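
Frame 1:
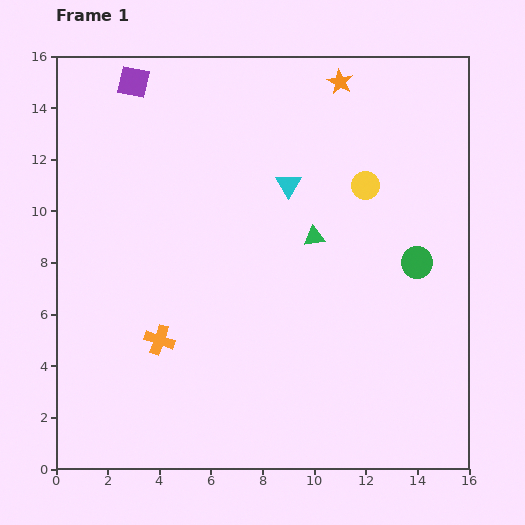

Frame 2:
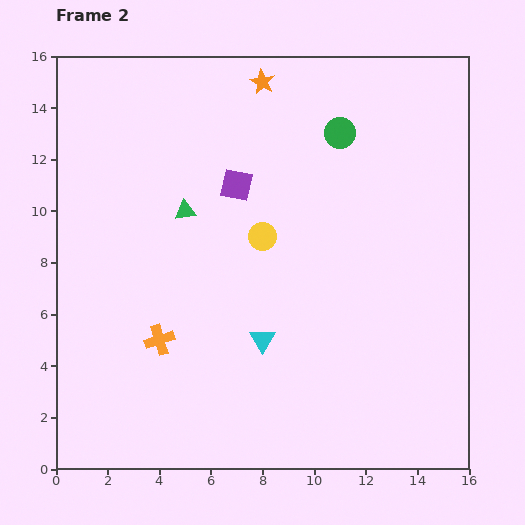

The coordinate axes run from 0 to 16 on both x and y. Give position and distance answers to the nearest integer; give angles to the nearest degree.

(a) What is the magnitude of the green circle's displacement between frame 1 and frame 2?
6

The green circle moved from (14, 8) to (11, 13), a distance of √(3² + 5²) ≈ 6.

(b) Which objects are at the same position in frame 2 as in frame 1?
the orange cross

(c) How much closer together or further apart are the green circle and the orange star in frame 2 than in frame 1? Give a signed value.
-4

Distance in frame 1: 8. Distance in frame 2: 4.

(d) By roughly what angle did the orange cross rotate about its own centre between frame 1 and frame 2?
36° counter-clockwise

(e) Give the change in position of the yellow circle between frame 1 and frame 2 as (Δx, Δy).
(-4, -2)

The yellow circle was at (12, 11) in frame 1 and (8, 9) in frame 2.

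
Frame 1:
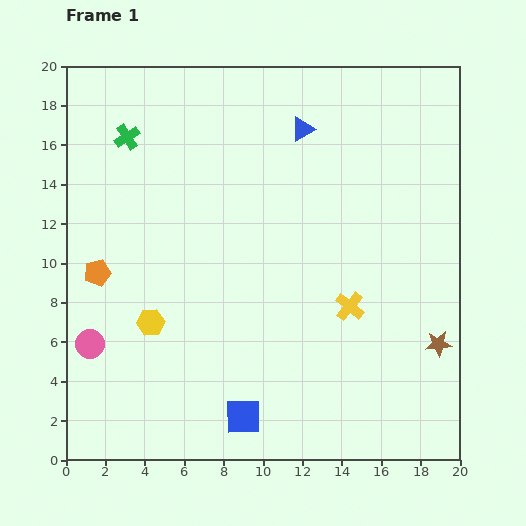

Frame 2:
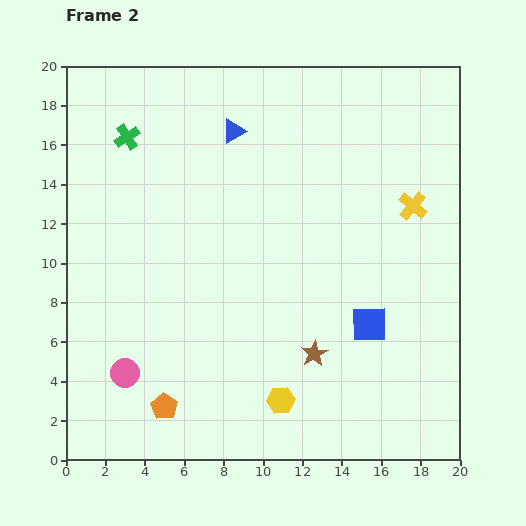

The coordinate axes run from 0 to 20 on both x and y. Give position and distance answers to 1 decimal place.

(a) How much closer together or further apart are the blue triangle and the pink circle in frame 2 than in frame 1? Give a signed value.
-1.8

Distance in frame 1: 15.3. Distance in frame 2: 13.5.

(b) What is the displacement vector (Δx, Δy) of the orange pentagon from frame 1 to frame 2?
(3.4, -6.8)

The orange pentagon was at (1.6, 9.5) in frame 1 and (5.0, 2.7) in frame 2.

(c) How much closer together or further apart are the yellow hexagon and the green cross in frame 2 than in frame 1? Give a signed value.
+6.0

Distance in frame 1: 9.5. Distance in frame 2: 15.5.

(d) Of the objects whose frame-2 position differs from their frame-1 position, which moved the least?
the pink circle

(moved 2.3)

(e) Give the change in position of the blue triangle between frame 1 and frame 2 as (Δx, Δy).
(-3.5, -0.1)

The blue triangle was at (12.0, 16.8) in frame 1 and (8.5, 16.7) in frame 2.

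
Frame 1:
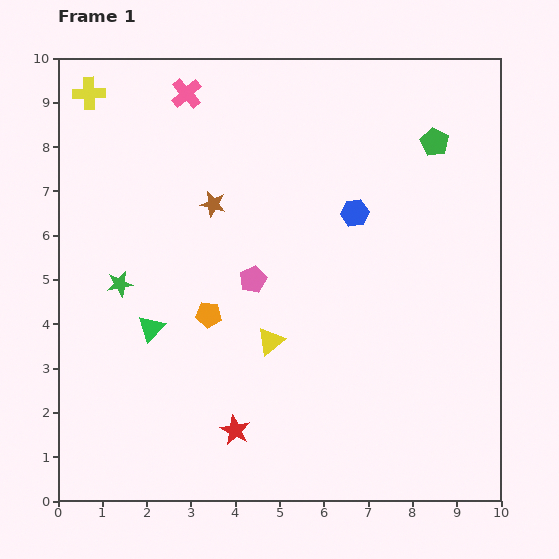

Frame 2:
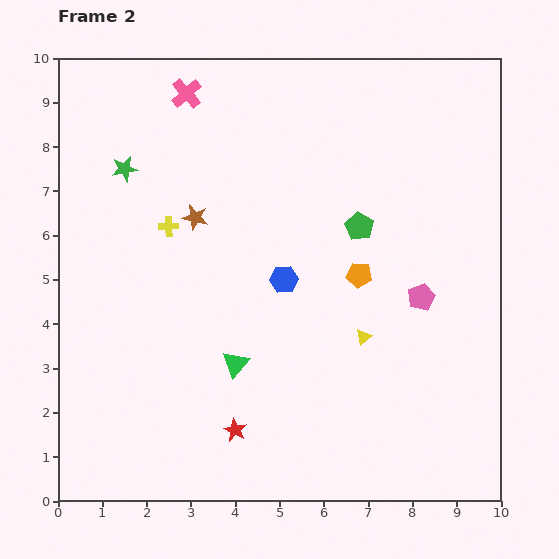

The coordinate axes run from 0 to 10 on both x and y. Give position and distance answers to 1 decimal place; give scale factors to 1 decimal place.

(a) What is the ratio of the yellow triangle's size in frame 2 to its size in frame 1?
0.6×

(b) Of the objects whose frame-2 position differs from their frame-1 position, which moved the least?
the brown star

(moved 0.5)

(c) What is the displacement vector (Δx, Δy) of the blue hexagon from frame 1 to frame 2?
(-1.6, -1.5)

The blue hexagon was at (6.7, 6.5) in frame 1 and (5.1, 5.0) in frame 2.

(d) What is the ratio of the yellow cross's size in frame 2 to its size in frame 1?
0.6×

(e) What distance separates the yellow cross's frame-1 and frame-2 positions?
3.5

The yellow cross moved from (0.7, 9.2) to (2.5, 6.2), a distance of √(1.8² + 3.0²) ≈ 3.5.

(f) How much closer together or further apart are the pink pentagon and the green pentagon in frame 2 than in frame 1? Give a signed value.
-3.0

Distance in frame 1: 5.1. Distance in frame 2: 2.1.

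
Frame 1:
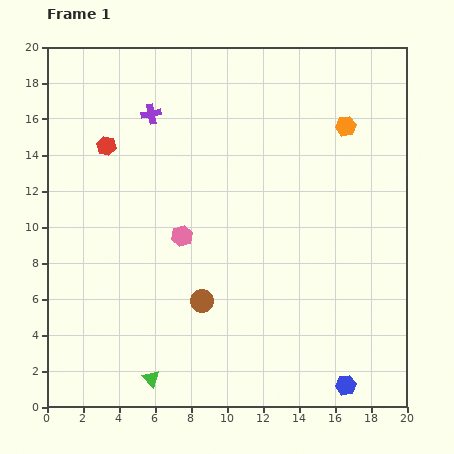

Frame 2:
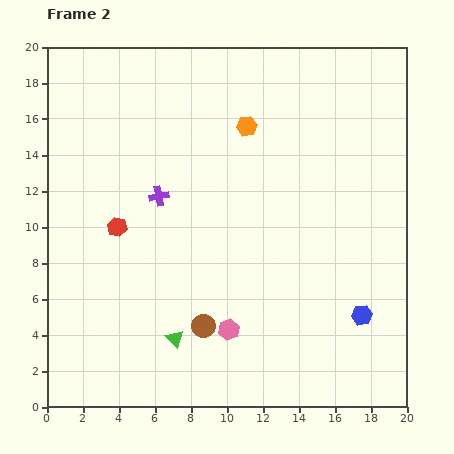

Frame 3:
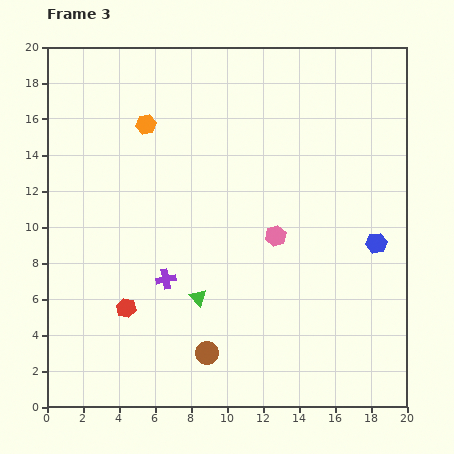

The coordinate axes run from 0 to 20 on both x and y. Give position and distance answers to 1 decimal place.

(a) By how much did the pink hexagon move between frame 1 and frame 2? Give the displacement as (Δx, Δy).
(2.6, -5.2)

The pink hexagon was at (7.5, 9.5) in frame 1 and (10.1, 4.3) in frame 2.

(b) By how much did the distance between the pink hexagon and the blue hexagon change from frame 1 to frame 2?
-4.9

Distance in frame 1: 12.3. Distance in frame 2: 7.4.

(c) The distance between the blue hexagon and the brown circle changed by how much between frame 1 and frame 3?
+1.9

Distance in frame 1: 9.3. Distance in frame 3: 11.2.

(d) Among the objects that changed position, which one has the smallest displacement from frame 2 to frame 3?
the brown circle

(moved 1.5)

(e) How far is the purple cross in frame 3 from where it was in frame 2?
4.6

The purple cross moved from (6.2, 11.7) to (6.6, 7.1), a distance of √(0.4² + 4.6²) ≈ 4.6.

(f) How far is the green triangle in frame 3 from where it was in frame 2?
2.6

The green triangle moved from (7.1, 3.8) to (8.4, 6.1), a distance of √(1.3² + 2.3²) ≈ 2.6.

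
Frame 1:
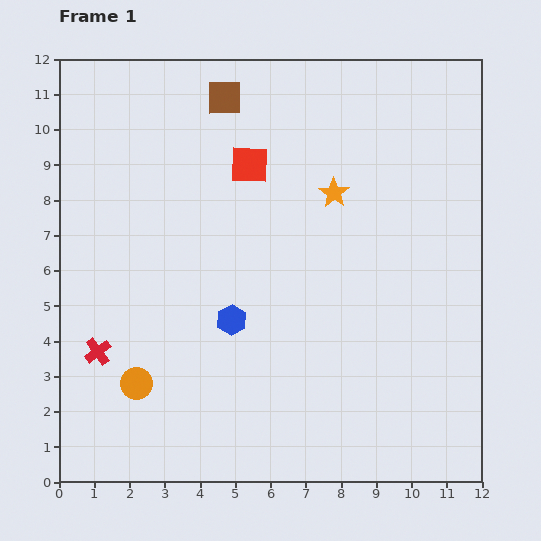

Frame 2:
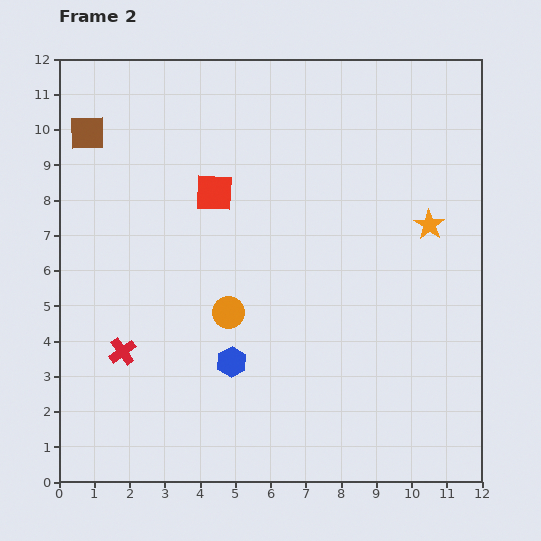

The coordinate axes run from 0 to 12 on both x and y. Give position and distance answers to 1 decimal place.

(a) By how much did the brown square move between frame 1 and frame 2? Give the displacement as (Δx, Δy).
(-3.9, -1.0)

The brown square was at (4.7, 10.9) in frame 1 and (0.8, 9.9) in frame 2.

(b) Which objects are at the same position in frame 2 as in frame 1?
none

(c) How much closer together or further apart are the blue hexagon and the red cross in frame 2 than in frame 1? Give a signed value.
-0.8

Distance in frame 1: 3.9. Distance in frame 2: 3.1.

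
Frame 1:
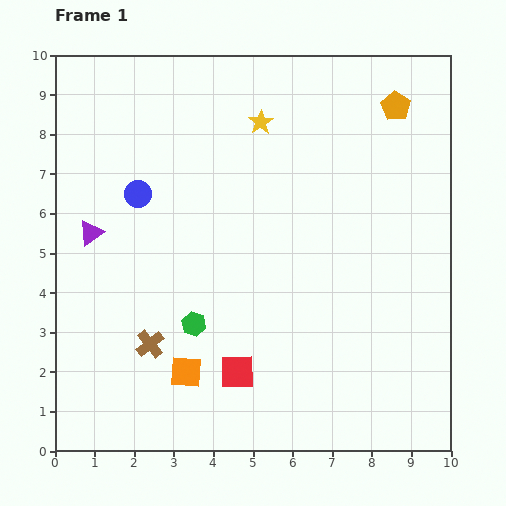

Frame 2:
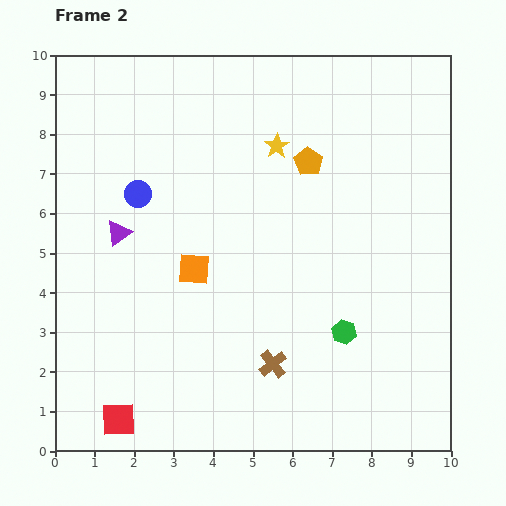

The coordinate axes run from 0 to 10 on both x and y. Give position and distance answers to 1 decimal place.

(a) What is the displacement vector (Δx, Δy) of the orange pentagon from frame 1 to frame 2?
(-2.2, -1.4)

The orange pentagon was at (8.6, 8.7) in frame 1 and (6.4, 7.3) in frame 2.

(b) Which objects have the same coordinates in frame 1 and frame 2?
the blue circle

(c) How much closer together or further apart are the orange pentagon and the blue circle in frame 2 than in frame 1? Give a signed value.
-2.5

Distance in frame 1: 6.9. Distance in frame 2: 4.4.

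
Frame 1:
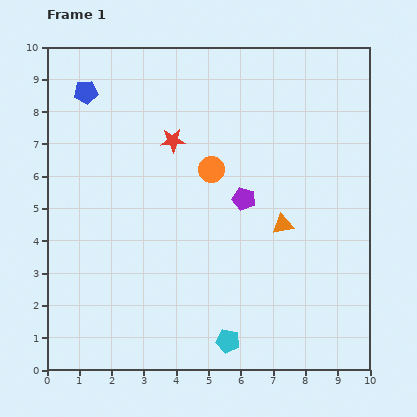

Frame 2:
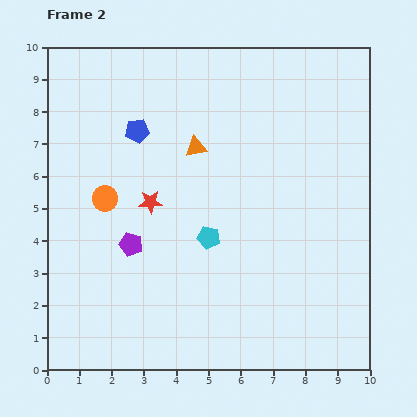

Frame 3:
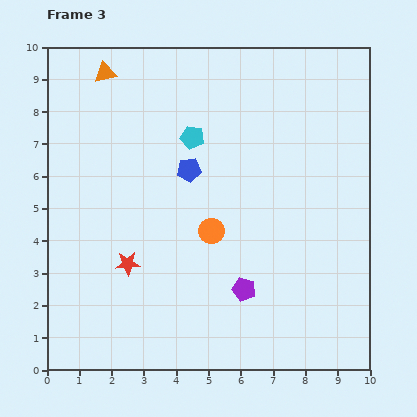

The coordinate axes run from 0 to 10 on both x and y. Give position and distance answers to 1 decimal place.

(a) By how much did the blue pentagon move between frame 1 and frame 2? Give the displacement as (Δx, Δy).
(1.6, -1.2)

The blue pentagon was at (1.2, 8.6) in frame 1 and (2.8, 7.4) in frame 2.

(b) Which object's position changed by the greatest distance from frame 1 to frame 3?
the orange triangle

(moved 7.2; next 6.4)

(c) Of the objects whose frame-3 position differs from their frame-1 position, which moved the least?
the orange circle

(moved 1.9)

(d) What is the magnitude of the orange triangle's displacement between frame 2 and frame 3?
3.6

The orange triangle moved from (4.6, 6.9) to (1.8, 9.2), a distance of √(2.8² + 2.3²) ≈ 3.6.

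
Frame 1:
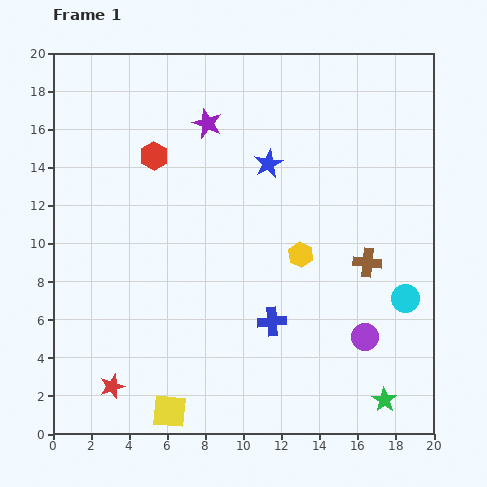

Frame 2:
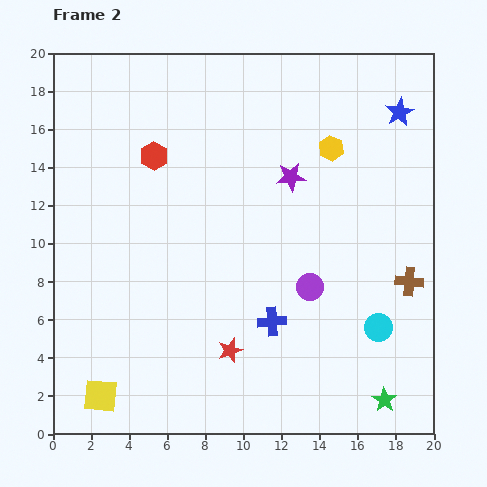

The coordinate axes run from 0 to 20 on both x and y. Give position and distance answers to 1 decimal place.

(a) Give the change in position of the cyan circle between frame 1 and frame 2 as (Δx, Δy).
(-1.4, -1.5)

The cyan circle was at (18.5, 7.1) in frame 1 and (17.1, 5.6) in frame 2.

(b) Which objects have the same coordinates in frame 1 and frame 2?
the blue cross, the red hexagon, the green star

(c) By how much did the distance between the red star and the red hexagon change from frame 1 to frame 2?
-1.3

Distance in frame 1: 12.3. Distance in frame 2: 11.0.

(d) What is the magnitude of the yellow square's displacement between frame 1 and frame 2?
3.7

The yellow square moved from (6.1, 1.2) to (2.5, 2.0), a distance of √(3.6² + 0.8²) ≈ 3.7.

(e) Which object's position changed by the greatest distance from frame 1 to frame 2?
the blue star

(moved 7.4; next 6.5)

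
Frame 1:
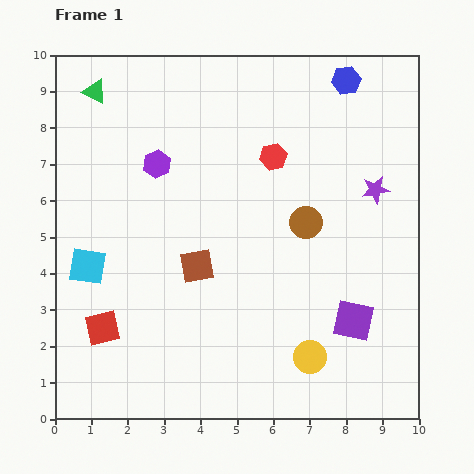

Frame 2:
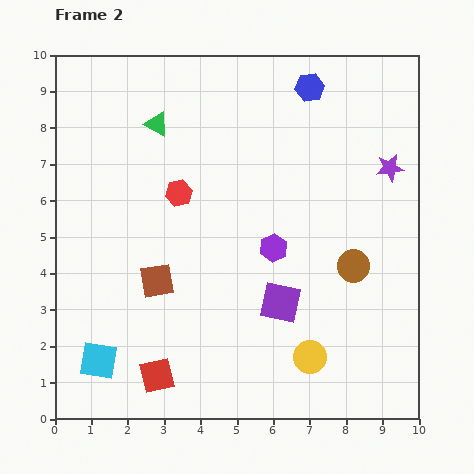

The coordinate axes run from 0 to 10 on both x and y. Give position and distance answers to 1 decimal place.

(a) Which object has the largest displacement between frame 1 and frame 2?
the purple hexagon

(moved 3.9; next 2.8)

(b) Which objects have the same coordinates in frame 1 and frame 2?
the yellow circle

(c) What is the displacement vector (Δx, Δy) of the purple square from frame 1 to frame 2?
(-2.0, 0.5)

The purple square was at (8.2, 2.7) in frame 1 and (6.2, 3.2) in frame 2.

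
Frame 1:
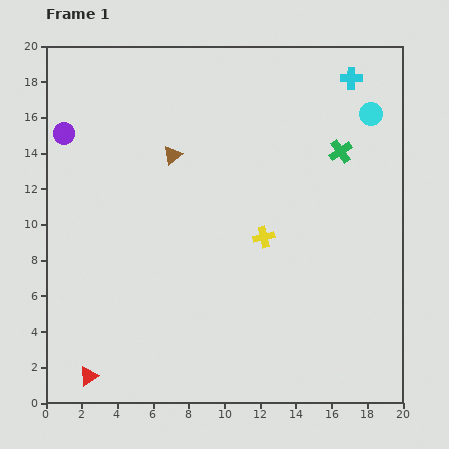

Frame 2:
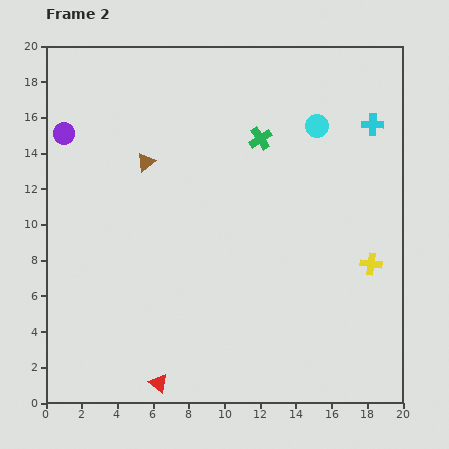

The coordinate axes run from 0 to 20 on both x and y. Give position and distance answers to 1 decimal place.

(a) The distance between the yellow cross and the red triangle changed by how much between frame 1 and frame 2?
+1.2

Distance in frame 1: 12.5. Distance in frame 2: 13.7.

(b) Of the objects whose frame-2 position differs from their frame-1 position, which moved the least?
the brown triangle

(moved 1.6)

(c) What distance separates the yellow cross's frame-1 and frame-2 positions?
6.2

The yellow cross moved from (12.2, 9.3) to (18.2, 7.8), a distance of √(6.0² + 1.5²) ≈ 6.2.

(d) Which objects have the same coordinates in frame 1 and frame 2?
the purple circle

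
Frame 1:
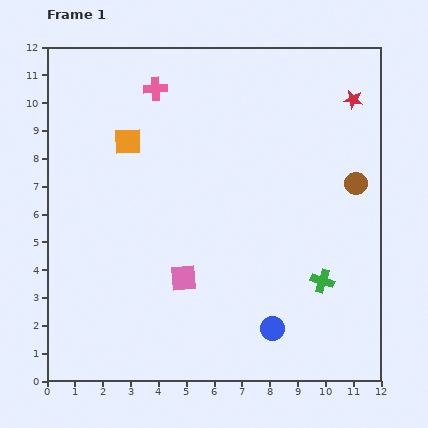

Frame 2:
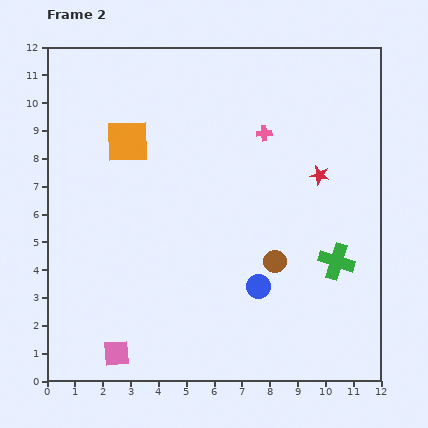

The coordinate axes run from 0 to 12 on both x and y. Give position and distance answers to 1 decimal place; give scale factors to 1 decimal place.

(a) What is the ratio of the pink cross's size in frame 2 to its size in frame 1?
0.7×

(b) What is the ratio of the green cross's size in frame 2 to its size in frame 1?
1.5×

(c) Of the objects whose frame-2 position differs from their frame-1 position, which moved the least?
the green cross

(moved 0.9)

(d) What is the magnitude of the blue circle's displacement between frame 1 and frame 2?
1.6

The blue circle moved from (8.1, 1.9) to (7.6, 3.4), a distance of √(0.5² + 1.5²) ≈ 1.6.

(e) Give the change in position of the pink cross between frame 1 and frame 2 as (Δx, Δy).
(3.9, -1.6)

The pink cross was at (3.9, 10.5) in frame 1 and (7.8, 8.9) in frame 2.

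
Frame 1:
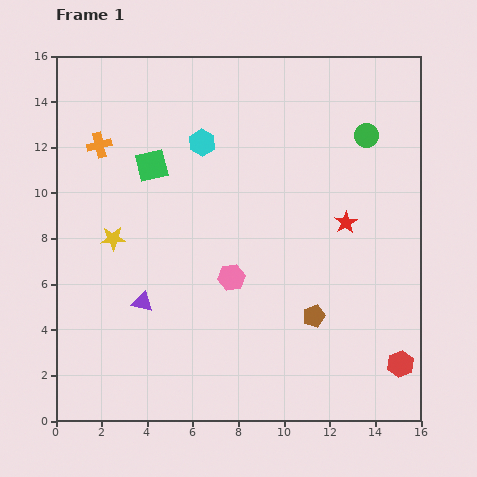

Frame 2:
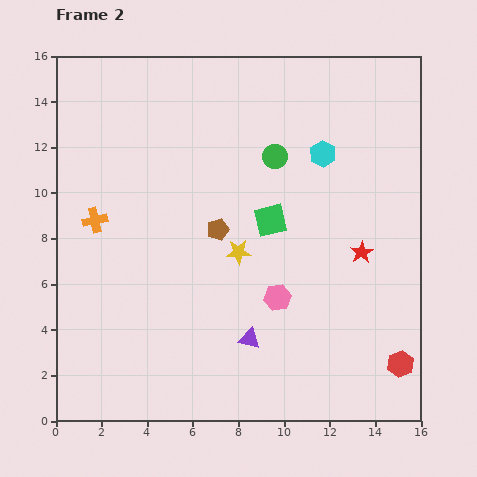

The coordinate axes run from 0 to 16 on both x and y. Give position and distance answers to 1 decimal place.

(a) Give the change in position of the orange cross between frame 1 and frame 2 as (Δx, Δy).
(-0.2, -3.3)

The orange cross was at (1.9, 12.1) in frame 1 and (1.7, 8.8) in frame 2.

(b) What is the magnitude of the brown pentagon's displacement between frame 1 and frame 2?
5.7

The brown pentagon moved from (11.3, 4.6) to (7.1, 8.4), a distance of √(4.2² + 3.8²) ≈ 5.7.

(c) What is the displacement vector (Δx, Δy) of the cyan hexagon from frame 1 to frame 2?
(5.3, -0.5)

The cyan hexagon was at (6.4, 12.2) in frame 1 and (11.7, 11.7) in frame 2.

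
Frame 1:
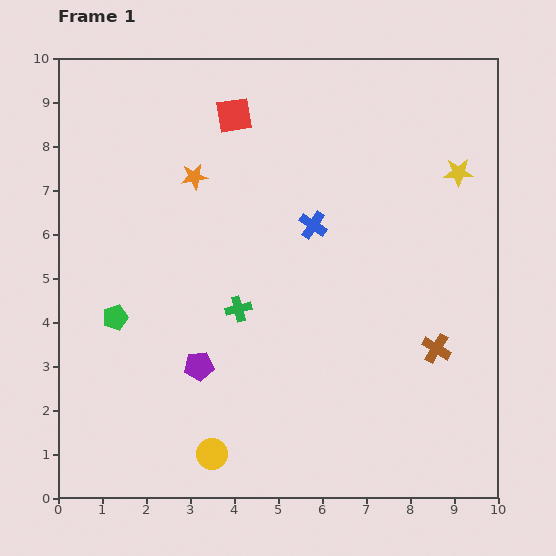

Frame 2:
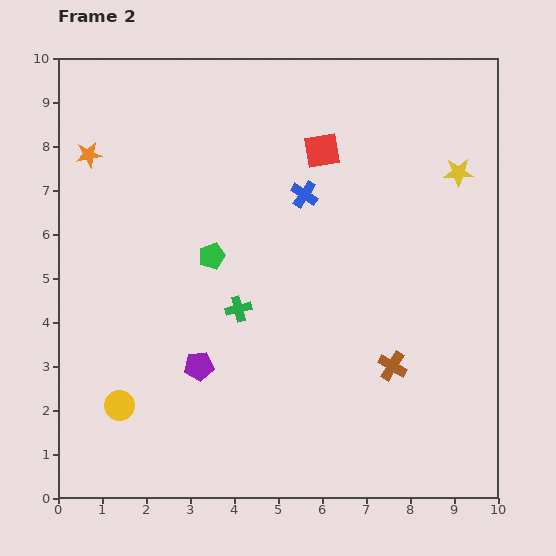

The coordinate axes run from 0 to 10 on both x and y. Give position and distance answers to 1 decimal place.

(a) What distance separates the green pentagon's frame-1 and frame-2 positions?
2.6

The green pentagon moved from (1.3, 4.1) to (3.5, 5.5), a distance of √(2.2² + 1.4²) ≈ 2.6.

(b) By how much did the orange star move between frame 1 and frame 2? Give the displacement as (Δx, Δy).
(-2.4, 0.5)

The orange star was at (3.1, 7.3) in frame 1 and (0.7, 7.8) in frame 2.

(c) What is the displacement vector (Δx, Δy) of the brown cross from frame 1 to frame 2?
(-1.0, -0.4)

The brown cross was at (8.6, 3.4) in frame 1 and (7.6, 3.0) in frame 2.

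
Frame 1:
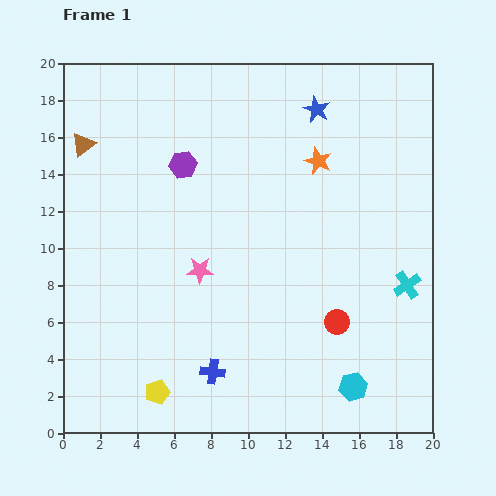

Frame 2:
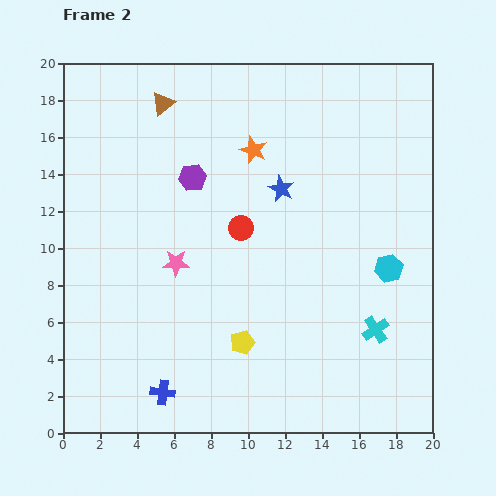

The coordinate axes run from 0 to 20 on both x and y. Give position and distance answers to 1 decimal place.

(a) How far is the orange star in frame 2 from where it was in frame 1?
3.6

The orange star moved from (13.8, 14.7) to (10.3, 15.3), a distance of √(3.5² + 0.6²) ≈ 3.6.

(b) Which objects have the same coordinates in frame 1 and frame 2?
none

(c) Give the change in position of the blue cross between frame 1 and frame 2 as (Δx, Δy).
(-2.7, -1.1)

The blue cross was at (8.1, 3.3) in frame 1 and (5.4, 2.2) in frame 2.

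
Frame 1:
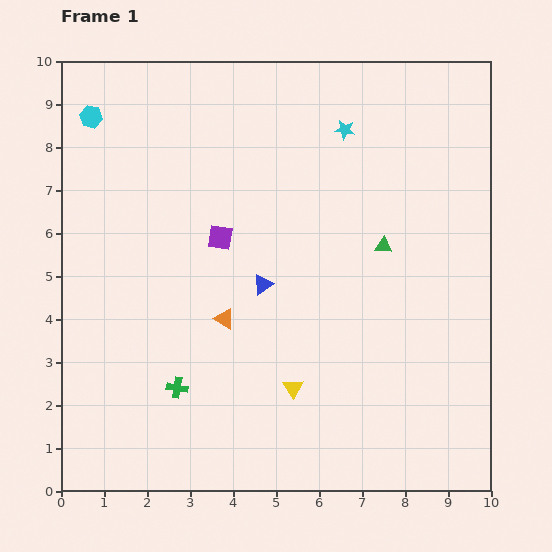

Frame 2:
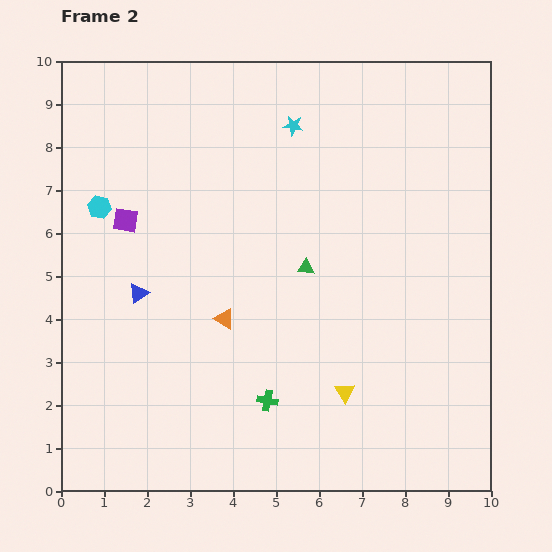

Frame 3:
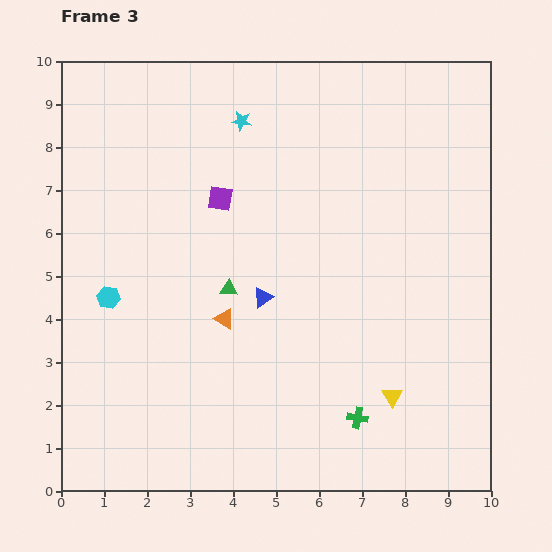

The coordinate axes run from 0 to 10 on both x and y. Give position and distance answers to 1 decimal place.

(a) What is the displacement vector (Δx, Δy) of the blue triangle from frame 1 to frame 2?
(-2.9, -0.2)

The blue triangle was at (4.7, 4.8) in frame 1 and (1.8, 4.6) in frame 2.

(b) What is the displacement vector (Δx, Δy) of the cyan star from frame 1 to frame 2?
(-1.2, 0.1)

The cyan star was at (6.6, 8.4) in frame 1 and (5.4, 8.5) in frame 2.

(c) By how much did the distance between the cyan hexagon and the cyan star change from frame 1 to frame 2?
-1.0

Distance in frame 1: 5.9. Distance in frame 2: 4.9.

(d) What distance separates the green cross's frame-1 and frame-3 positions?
4.3

The green cross moved from (2.7, 2.4) to (6.9, 1.7), a distance of √(4.2² + 0.7²) ≈ 4.3.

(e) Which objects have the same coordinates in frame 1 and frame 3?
the orange triangle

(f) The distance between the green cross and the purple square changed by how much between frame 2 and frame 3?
+0.7

Distance in frame 2: 5.3. Distance in frame 3: 6.0.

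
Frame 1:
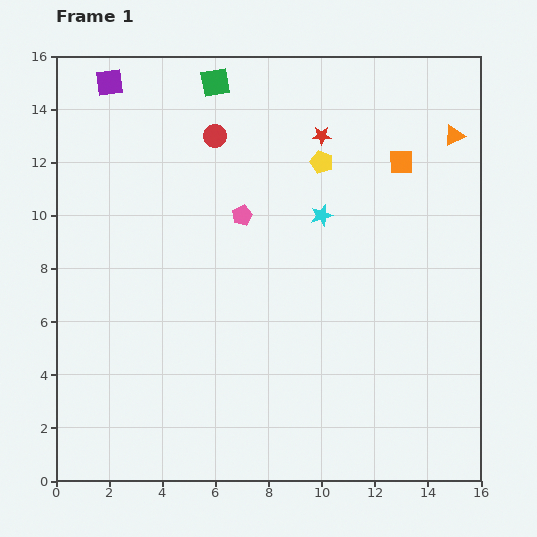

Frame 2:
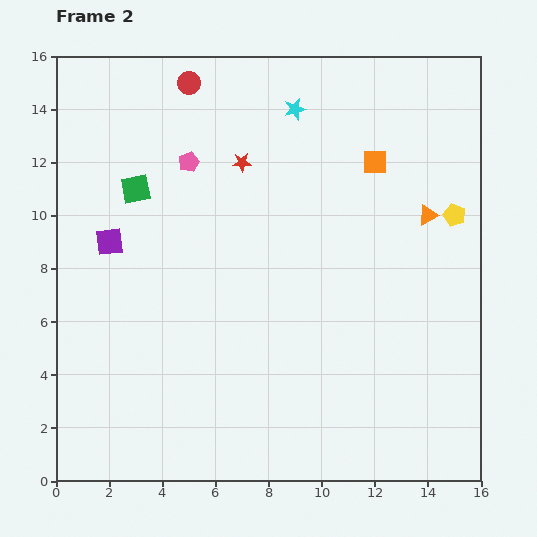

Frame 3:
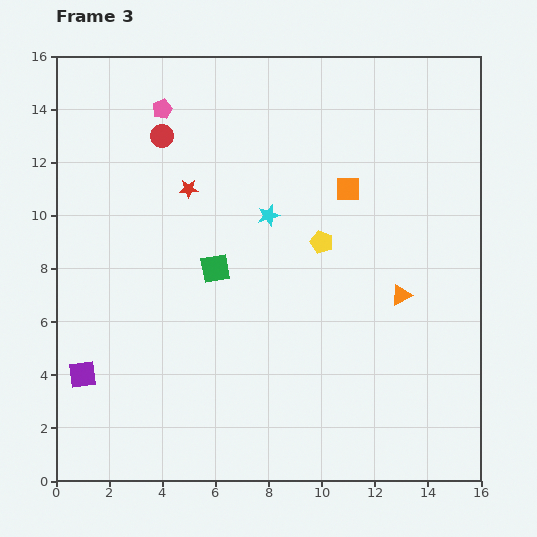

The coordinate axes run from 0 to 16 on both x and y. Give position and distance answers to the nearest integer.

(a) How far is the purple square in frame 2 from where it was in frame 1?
6

The purple square moved from (2, 15) to (2, 9), a distance of √(0² + 6²) ≈ 6.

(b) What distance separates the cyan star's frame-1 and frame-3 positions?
2

The cyan star moved from (10, 10) to (8, 10), a distance of √(2² + 0²) ≈ 2.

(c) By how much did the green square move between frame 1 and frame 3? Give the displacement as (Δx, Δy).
(0, -7)

The green square was at (6, 15) in frame 1 and (6, 8) in frame 3.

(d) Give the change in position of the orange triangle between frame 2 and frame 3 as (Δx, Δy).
(-1, -3)

The orange triangle was at (14, 10) in frame 2 and (13, 7) in frame 3.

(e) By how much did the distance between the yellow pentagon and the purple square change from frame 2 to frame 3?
-3

Distance in frame 2: 13. Distance in frame 3: 10.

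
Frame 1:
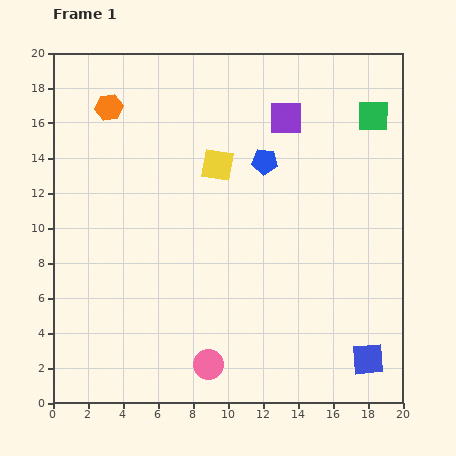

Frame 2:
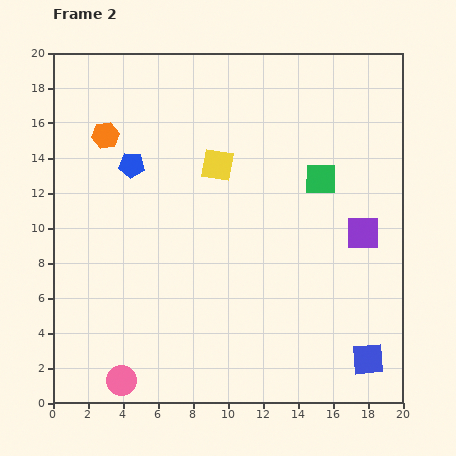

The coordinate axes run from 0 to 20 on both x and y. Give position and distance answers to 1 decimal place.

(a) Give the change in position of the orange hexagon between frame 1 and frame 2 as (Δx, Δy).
(-0.2, -1.6)

The orange hexagon was at (3.2, 16.9) in frame 1 and (3.0, 15.3) in frame 2.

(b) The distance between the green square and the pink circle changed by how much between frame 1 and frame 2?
-0.8

Distance in frame 1: 17.0. Distance in frame 2: 16.2.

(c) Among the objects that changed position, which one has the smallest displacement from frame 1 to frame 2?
the orange hexagon

(moved 1.6)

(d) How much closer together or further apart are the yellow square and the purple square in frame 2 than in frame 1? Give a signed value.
+4.5

Distance in frame 1: 4.7. Distance in frame 2: 9.2.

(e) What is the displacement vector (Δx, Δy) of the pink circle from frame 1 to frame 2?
(-5.0, -0.9)

The pink circle was at (8.9, 2.2) in frame 1 and (3.9, 1.3) in frame 2.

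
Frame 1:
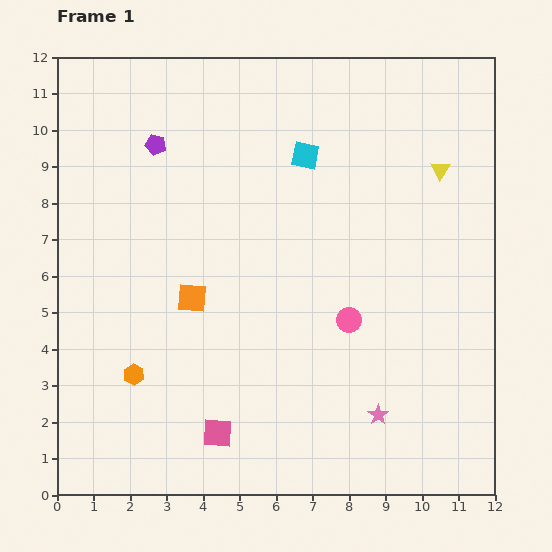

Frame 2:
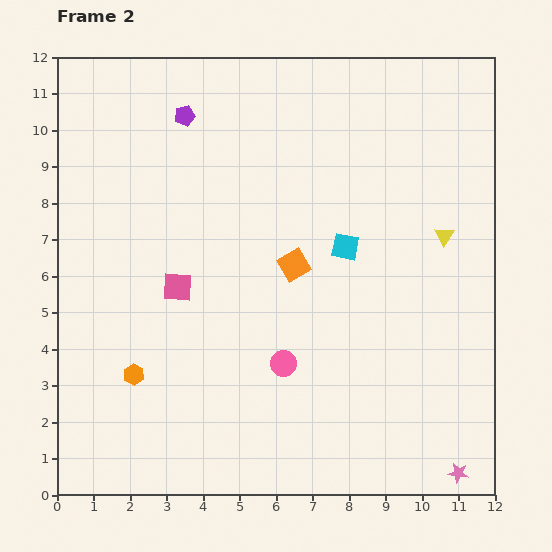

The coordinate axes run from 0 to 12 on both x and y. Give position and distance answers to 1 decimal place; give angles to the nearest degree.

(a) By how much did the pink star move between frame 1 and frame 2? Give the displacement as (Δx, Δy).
(2.2, -1.6)

The pink star was at (8.8, 2.2) in frame 1 and (11.0, 0.6) in frame 2.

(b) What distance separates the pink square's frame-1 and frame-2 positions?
4.1

The pink square moved from (4.4, 1.7) to (3.3, 5.7), a distance of √(1.1² + 4.0²) ≈ 4.1.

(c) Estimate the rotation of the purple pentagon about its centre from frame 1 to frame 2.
27° counter-clockwise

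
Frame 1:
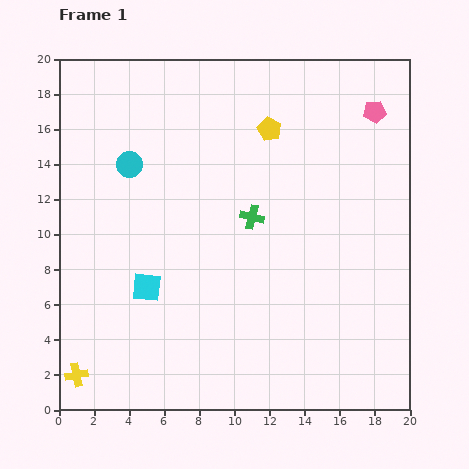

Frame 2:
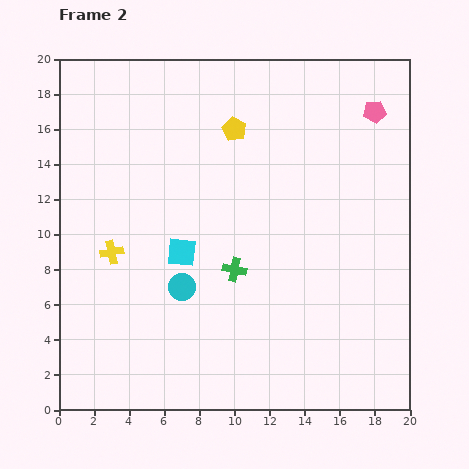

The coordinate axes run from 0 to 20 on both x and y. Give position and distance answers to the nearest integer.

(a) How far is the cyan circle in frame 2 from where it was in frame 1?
8

The cyan circle moved from (4, 14) to (7, 7), a distance of √(3² + 7²) ≈ 8.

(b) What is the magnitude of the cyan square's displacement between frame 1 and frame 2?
3

The cyan square moved from (5, 7) to (7, 9), a distance of √(2² + 2²) ≈ 3.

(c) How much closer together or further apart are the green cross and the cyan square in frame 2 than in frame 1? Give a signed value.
-4

Distance in frame 1: 7. Distance in frame 2: 3.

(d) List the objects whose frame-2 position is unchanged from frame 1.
the pink pentagon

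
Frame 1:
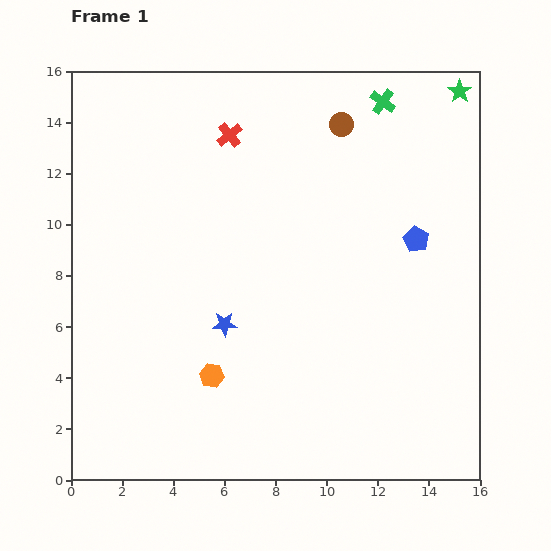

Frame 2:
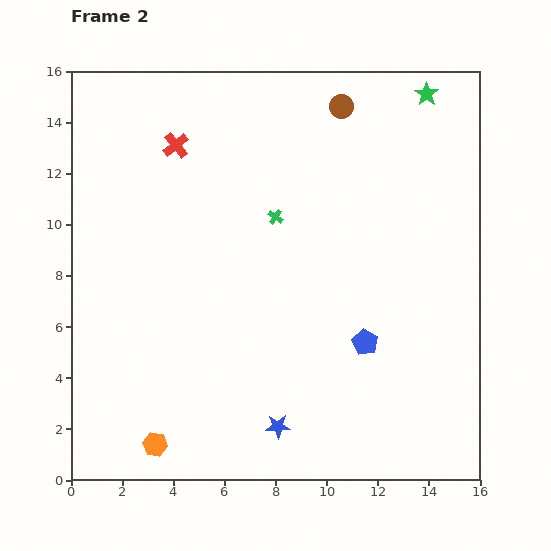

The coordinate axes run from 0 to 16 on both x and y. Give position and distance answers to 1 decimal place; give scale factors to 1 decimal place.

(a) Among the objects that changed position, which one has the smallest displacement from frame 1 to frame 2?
the brown circle

(moved 0.7)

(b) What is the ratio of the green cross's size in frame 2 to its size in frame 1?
0.6×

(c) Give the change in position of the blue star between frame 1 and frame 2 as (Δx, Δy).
(2.1, -4.0)

The blue star was at (6.0, 6.1) in frame 1 and (8.1, 2.1) in frame 2.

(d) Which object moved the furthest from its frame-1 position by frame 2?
the green cross

(moved 6.2; next 4.5)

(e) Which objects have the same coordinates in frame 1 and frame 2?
none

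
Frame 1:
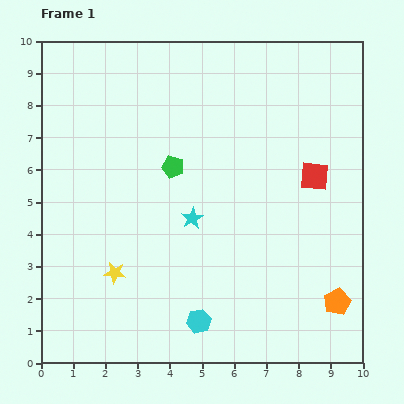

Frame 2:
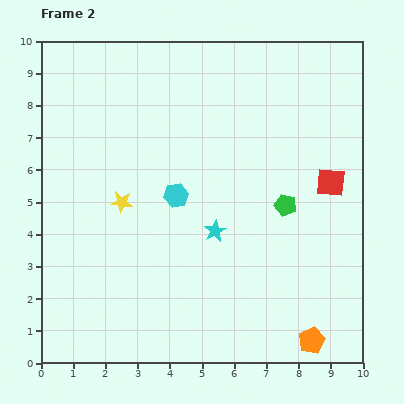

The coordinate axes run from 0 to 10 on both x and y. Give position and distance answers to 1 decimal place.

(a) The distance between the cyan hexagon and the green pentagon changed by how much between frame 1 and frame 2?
-1.5

Distance in frame 1: 4.9. Distance in frame 2: 3.4.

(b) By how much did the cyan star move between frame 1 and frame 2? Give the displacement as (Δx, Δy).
(0.7, -0.4)

The cyan star was at (4.7, 4.5) in frame 1 and (5.4, 4.1) in frame 2.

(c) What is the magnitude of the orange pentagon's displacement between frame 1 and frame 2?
1.4

The orange pentagon moved from (9.2, 1.9) to (8.4, 0.7), a distance of √(0.8² + 1.2²) ≈ 1.4.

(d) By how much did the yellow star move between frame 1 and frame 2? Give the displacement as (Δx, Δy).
(0.2, 2.2)

The yellow star was at (2.3, 2.8) in frame 1 and (2.5, 5.0) in frame 2.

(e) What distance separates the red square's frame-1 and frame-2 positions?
0.5

The red square moved from (8.5, 5.8) to (9.0, 5.6), a distance of √(0.5² + 0.2²) ≈ 0.5.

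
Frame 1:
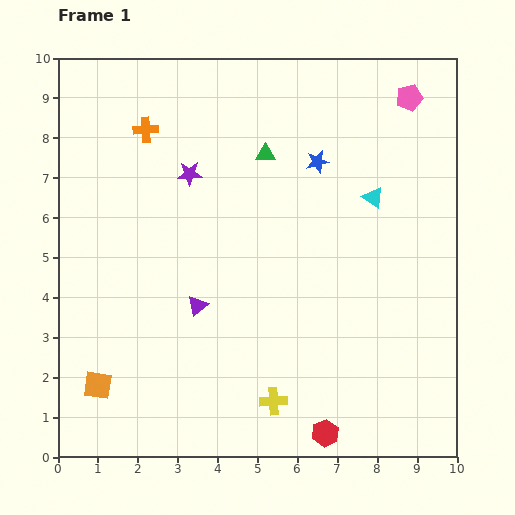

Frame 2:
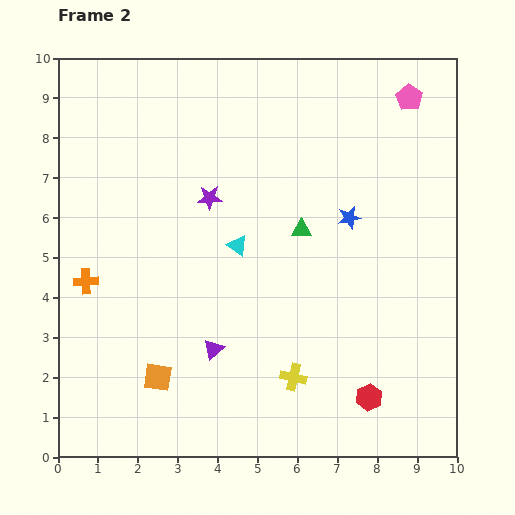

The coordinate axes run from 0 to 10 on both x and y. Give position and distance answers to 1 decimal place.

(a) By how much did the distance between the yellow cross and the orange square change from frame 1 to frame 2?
-1.0

Distance in frame 1: 4.4. Distance in frame 2: 3.4.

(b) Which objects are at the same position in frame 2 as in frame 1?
the pink pentagon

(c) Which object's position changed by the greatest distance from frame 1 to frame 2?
the orange cross

(moved 4.1; next 3.6)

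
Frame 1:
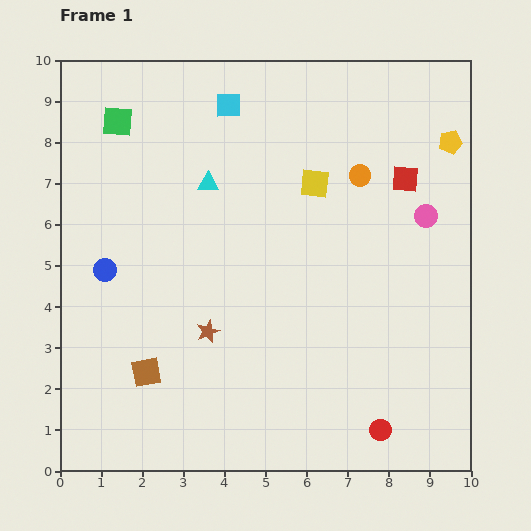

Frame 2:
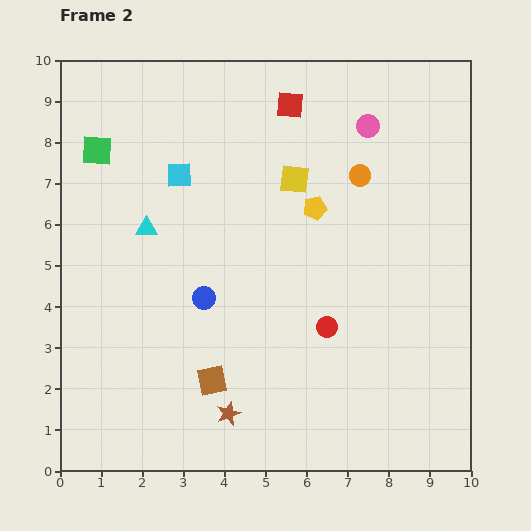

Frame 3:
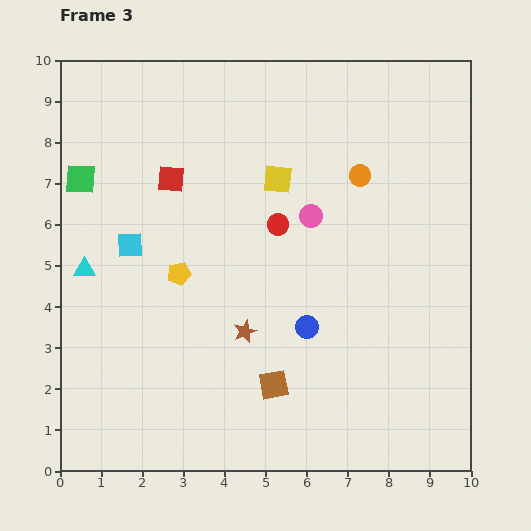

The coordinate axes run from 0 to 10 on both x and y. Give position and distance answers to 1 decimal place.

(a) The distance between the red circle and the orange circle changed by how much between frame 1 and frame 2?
-2.4

Distance in frame 1: 6.2. Distance in frame 2: 3.8.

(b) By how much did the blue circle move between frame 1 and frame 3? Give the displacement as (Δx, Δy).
(4.9, -1.4)

The blue circle was at (1.1, 4.9) in frame 1 and (6.0, 3.5) in frame 3.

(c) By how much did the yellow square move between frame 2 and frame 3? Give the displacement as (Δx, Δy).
(-0.4, 0.0)

The yellow square was at (5.7, 7.1) in frame 2 and (5.3, 7.1) in frame 3.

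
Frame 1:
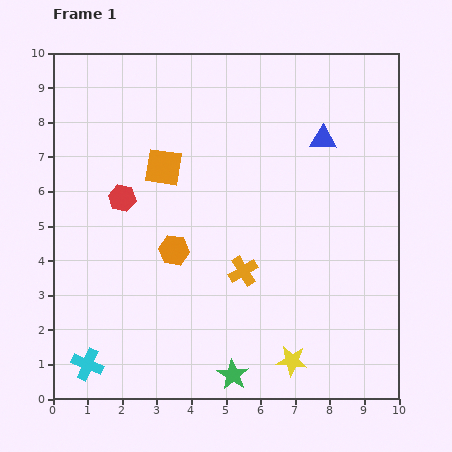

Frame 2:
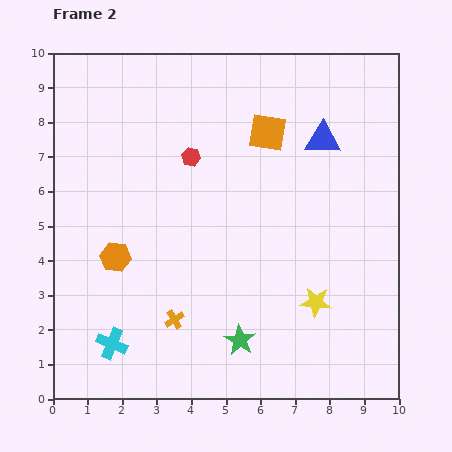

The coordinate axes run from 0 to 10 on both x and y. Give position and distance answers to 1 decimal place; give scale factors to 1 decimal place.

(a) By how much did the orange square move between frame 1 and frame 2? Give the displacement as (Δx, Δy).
(3.0, 1.0)

The orange square was at (3.2, 6.7) in frame 1 and (6.2, 7.7) in frame 2.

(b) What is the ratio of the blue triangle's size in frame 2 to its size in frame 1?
1.3×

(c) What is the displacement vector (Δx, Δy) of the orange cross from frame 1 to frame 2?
(-2.0, -1.4)

The orange cross was at (5.5, 3.7) in frame 1 and (3.5, 2.3) in frame 2.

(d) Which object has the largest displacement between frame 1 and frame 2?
the orange square

(moved 3.2; next 2.4)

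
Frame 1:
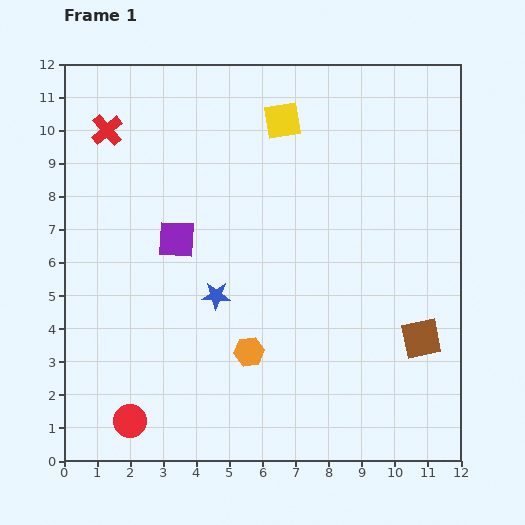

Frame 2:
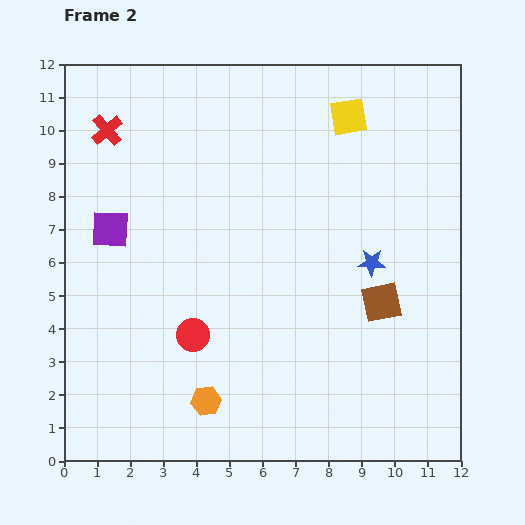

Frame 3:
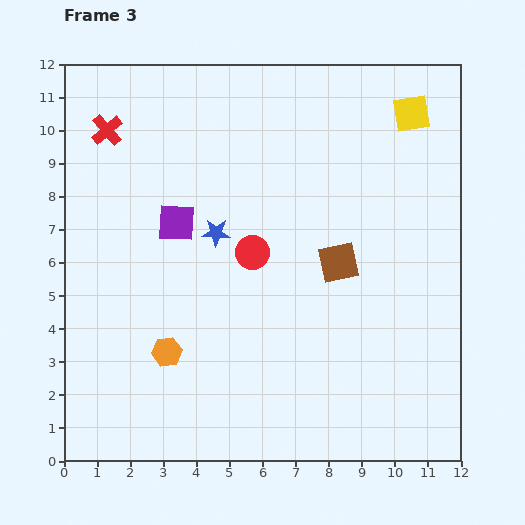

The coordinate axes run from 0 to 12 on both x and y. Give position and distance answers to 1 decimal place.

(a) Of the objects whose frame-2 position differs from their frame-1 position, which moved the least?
the brown square

(moved 1.6)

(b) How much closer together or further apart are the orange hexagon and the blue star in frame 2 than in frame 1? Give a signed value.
+4.5

Distance in frame 1: 2.0. Distance in frame 2: 6.5.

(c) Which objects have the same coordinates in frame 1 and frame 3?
the red cross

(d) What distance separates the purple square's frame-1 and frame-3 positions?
0.5

The purple square moved from (3.4, 6.7) to (3.4, 7.2), a distance of √(0.0² + 0.5²) ≈ 0.5.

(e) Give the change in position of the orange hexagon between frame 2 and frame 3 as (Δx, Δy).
(-1.2, 1.5)

The orange hexagon was at (4.3, 1.8) in frame 2 and (3.1, 3.3) in frame 3.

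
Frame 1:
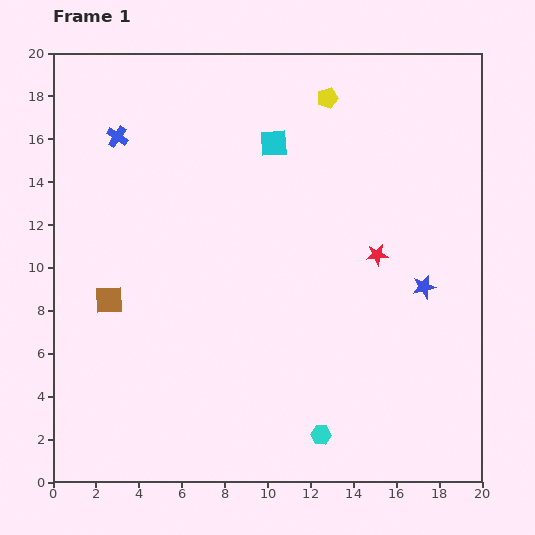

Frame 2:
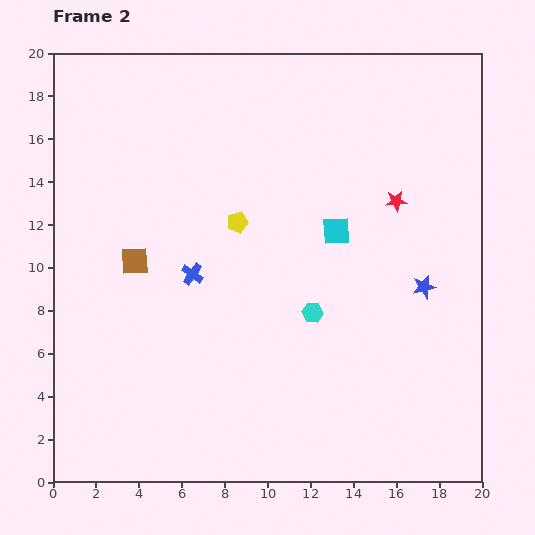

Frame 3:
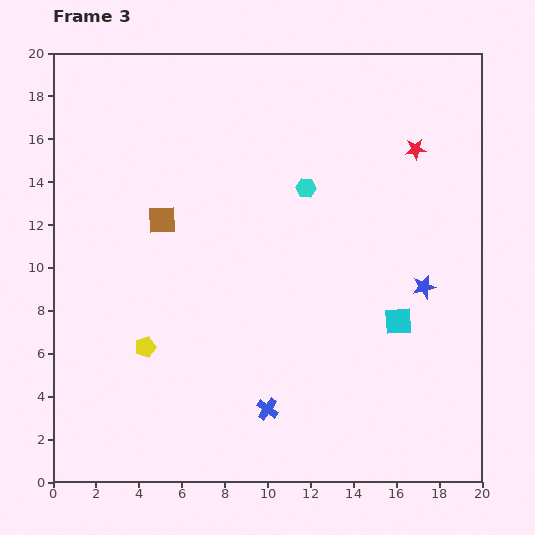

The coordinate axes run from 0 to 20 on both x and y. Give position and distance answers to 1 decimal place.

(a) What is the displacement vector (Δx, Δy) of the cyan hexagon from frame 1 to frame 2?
(-0.4, 5.7)

The cyan hexagon was at (12.5, 2.2) in frame 1 and (12.1, 7.9) in frame 2.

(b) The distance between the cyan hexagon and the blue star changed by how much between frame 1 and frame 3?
-1.2

Distance in frame 1: 8.4. Distance in frame 3: 7.2.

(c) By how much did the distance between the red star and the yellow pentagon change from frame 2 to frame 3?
+8.1

Distance in frame 2: 7.5. Distance in frame 3: 15.6.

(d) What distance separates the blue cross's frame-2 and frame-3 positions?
7.2

The blue cross moved from (6.5, 9.7) to (10.0, 3.4), a distance of √(3.5² + 6.3²) ≈ 7.2.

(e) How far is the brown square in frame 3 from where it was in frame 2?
2.3

The brown square moved from (3.8, 10.3) to (5.1, 12.2), a distance of √(1.3² + 1.9²) ≈ 2.3.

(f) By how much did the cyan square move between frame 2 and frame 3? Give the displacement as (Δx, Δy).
(2.9, -4.2)

The cyan square was at (13.2, 11.7) in frame 2 and (16.1, 7.5) in frame 3.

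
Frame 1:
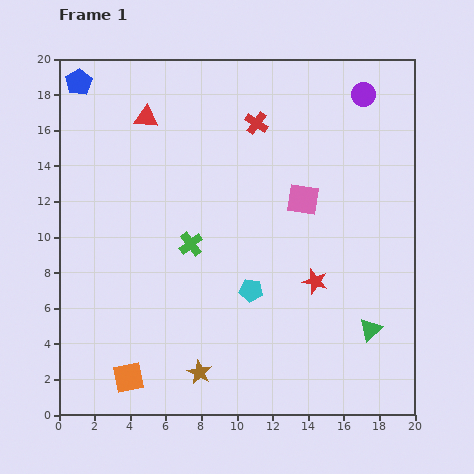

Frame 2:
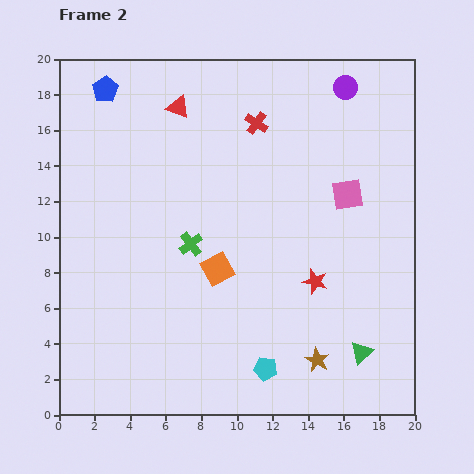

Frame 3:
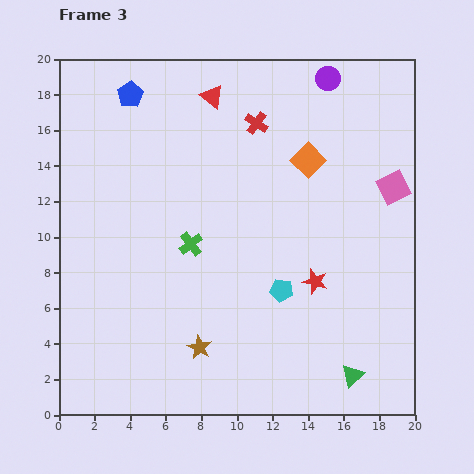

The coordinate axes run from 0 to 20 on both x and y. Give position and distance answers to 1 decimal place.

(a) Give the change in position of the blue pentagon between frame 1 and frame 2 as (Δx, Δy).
(1.5, -0.4)

The blue pentagon was at (1.1, 18.7) in frame 1 and (2.6, 18.3) in frame 2.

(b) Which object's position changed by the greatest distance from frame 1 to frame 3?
the orange square

(moved 15.8; next 5.1)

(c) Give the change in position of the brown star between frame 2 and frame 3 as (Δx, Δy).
(-6.6, 0.7)

The brown star was at (14.5, 3.1) in frame 2 and (7.9, 3.8) in frame 3.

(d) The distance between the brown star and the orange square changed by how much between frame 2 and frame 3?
+4.5

Distance in frame 2: 7.6. Distance in frame 3: 12.1.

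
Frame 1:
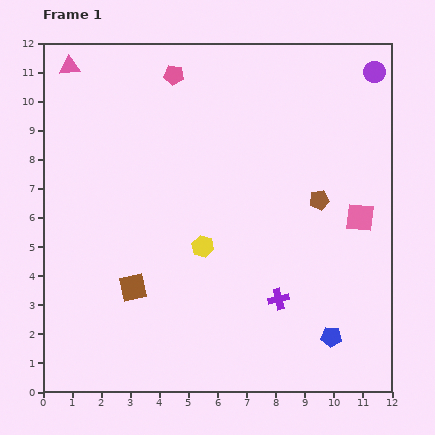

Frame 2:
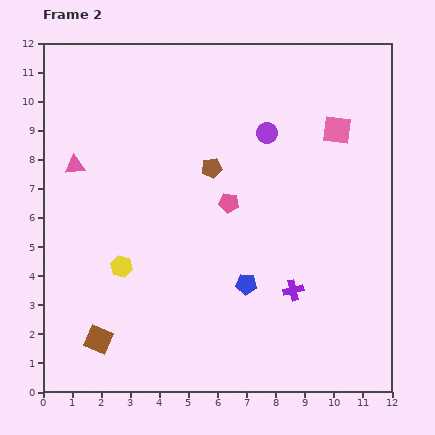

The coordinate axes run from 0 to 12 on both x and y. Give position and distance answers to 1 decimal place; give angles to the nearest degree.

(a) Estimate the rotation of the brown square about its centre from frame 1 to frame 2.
36° clockwise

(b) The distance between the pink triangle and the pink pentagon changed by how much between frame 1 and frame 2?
+1.9

Distance in frame 1: 3.6. Distance in frame 2: 5.5.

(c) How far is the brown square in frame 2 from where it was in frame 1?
2.2

The brown square moved from (3.1, 3.6) to (1.9, 1.8), a distance of √(1.2² + 1.8²) ≈ 2.2.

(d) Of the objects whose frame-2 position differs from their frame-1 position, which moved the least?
the purple cross

(moved 0.6)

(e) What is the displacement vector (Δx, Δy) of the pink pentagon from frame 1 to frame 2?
(1.9, -4.4)

The pink pentagon was at (4.5, 10.9) in frame 1 and (6.4, 6.5) in frame 2.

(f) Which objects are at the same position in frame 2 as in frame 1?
none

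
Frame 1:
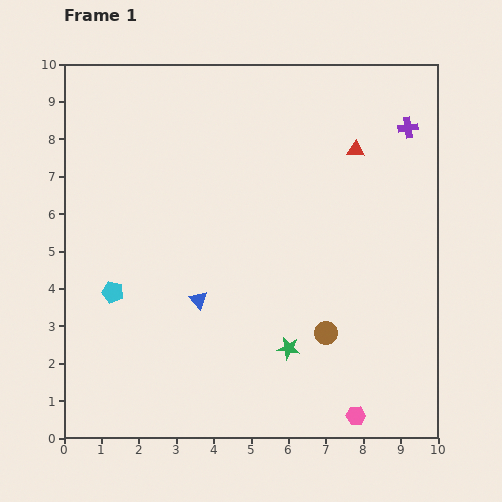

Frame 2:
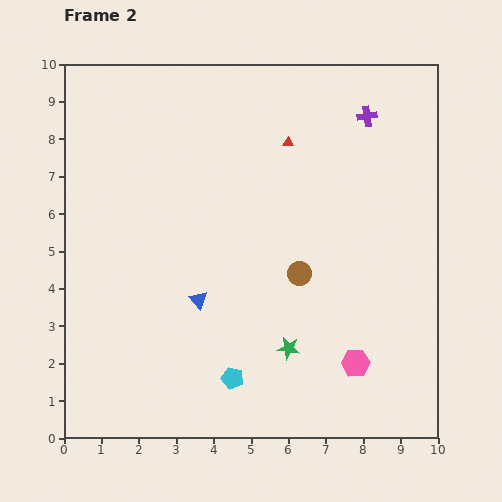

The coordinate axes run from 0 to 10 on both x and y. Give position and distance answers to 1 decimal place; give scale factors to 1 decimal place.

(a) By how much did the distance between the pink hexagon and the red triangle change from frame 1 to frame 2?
-0.9

Distance in frame 1: 7.1. Distance in frame 2: 6.2.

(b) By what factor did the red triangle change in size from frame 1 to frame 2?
0.6×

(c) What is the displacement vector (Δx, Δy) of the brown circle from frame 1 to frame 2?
(-0.7, 1.6)

The brown circle was at (7.0, 2.8) in frame 1 and (6.3, 4.4) in frame 2.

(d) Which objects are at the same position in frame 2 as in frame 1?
the blue triangle, the green star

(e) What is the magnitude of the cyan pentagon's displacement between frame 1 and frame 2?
3.9

The cyan pentagon moved from (1.3, 3.9) to (4.5, 1.6), a distance of √(3.2² + 2.3²) ≈ 3.9.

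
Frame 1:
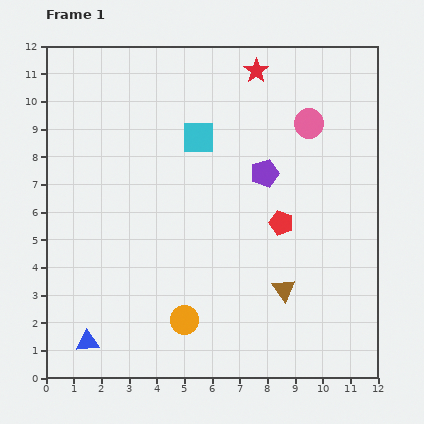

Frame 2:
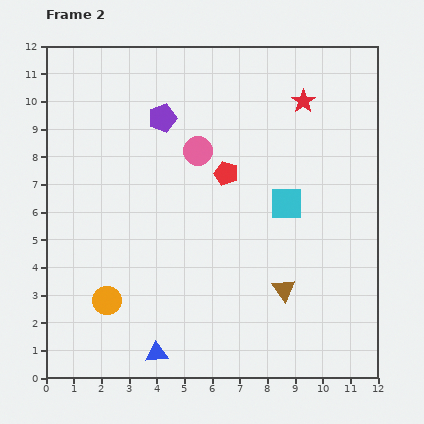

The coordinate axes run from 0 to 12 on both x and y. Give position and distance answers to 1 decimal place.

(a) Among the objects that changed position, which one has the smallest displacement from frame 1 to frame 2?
the red star

(moved 2.0)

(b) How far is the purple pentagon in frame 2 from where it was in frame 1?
4.2

The purple pentagon moved from (7.9, 7.4) to (4.2, 9.4), a distance of √(3.7² + 2.0²) ≈ 4.2.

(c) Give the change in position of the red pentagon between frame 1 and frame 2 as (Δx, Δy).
(-2.0, 1.8)

The red pentagon was at (8.5, 5.6) in frame 1 and (6.5, 7.4) in frame 2.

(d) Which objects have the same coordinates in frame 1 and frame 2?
the brown triangle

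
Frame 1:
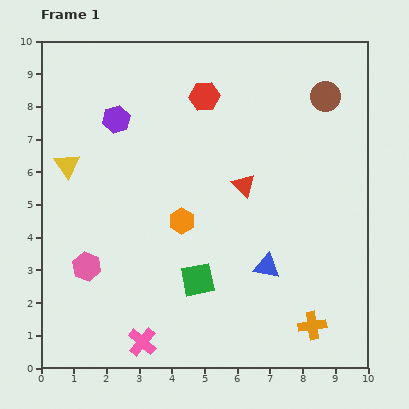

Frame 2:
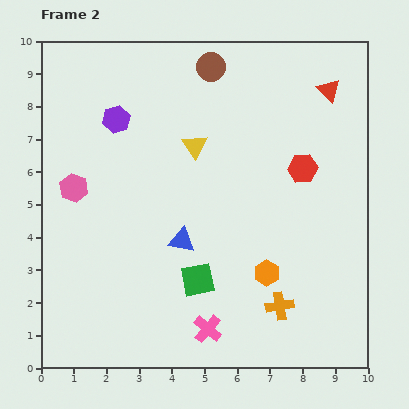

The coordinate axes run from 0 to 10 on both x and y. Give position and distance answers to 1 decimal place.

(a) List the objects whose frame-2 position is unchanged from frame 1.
the green square, the purple hexagon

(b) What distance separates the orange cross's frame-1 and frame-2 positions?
1.2

The orange cross moved from (8.3, 1.3) to (7.3, 1.9), a distance of √(1.0² + 0.6²) ≈ 1.2.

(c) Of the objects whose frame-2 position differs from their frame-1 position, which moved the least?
the orange cross

(moved 1.2)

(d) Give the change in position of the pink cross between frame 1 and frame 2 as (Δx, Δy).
(2.0, 0.4)

The pink cross was at (3.1, 0.8) in frame 1 and (5.1, 1.2) in frame 2.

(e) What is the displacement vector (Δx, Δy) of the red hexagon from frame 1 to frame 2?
(3.0, -2.2)

The red hexagon was at (5.0, 8.3) in frame 1 and (8.0, 6.1) in frame 2.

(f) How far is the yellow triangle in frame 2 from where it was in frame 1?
3.9

The yellow triangle moved from (0.8, 6.2) to (4.7, 6.8), a distance of √(3.9² + 0.6²) ≈ 3.9.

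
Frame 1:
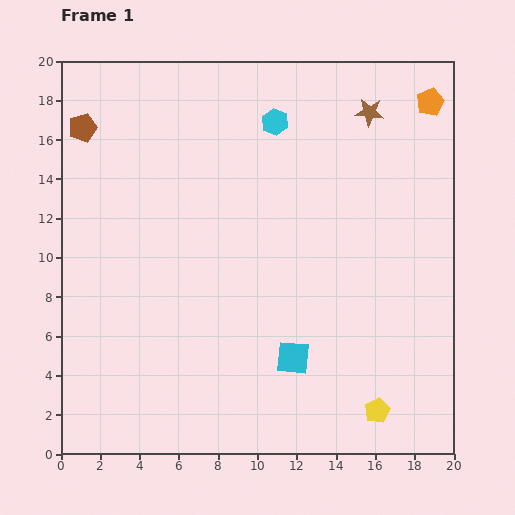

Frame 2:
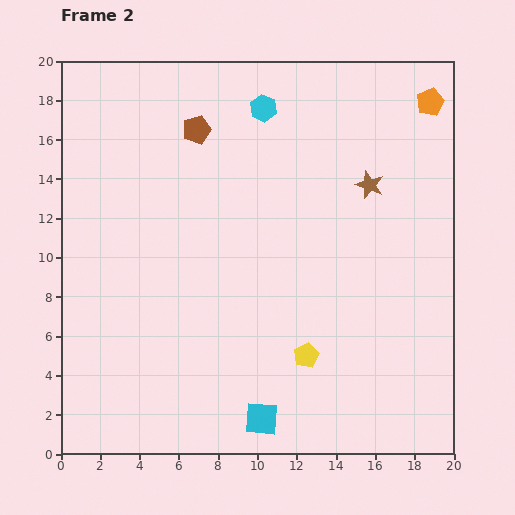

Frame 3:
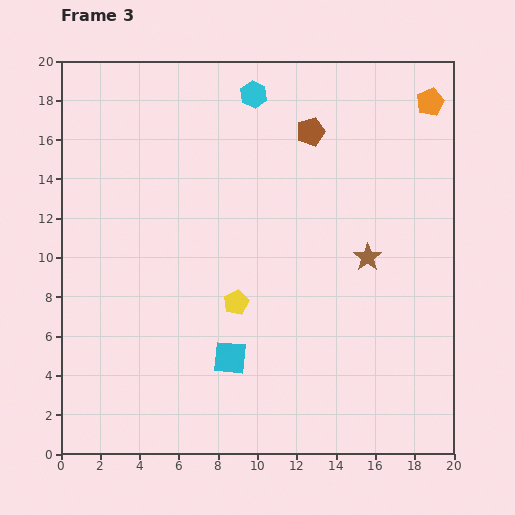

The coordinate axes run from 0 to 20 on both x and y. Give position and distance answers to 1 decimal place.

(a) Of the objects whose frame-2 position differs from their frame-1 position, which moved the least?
the cyan hexagon

(moved 0.9)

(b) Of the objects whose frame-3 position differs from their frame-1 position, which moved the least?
the cyan hexagon

(moved 1.8)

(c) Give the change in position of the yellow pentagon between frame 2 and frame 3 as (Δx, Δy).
(-3.6, 2.7)

The yellow pentagon was at (12.5, 5.0) in frame 2 and (8.9, 7.7) in frame 3.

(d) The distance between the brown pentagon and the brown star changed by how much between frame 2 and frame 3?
-2.2

Distance in frame 2: 9.2. Distance in frame 3: 7.0.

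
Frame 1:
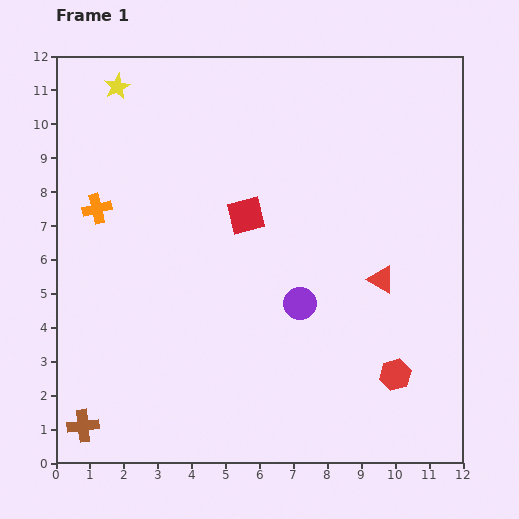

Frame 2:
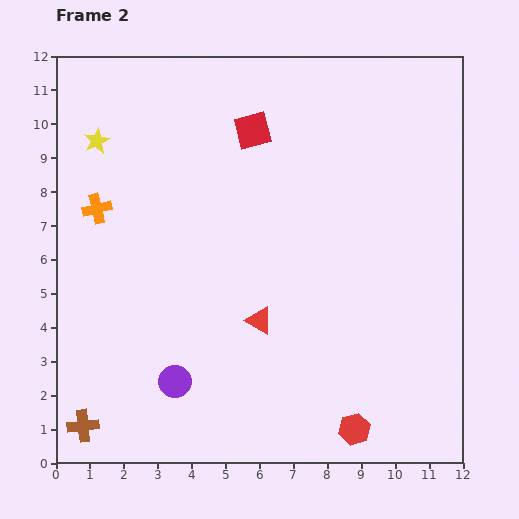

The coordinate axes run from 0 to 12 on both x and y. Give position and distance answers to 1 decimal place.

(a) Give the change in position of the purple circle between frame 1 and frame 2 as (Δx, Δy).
(-3.7, -2.3)

The purple circle was at (7.2, 4.7) in frame 1 and (3.5, 2.4) in frame 2.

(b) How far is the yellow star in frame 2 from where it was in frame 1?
1.7

The yellow star moved from (1.8, 11.1) to (1.2, 9.5), a distance of √(0.6² + 1.6²) ≈ 1.7.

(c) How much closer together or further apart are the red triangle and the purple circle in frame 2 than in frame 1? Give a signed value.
+0.6

Distance in frame 1: 2.5. Distance in frame 2: 3.1.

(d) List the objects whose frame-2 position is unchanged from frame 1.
the brown cross, the orange cross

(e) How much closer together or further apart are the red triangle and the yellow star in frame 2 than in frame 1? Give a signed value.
-2.5

Distance in frame 1: 9.7. Distance in frame 2: 7.2.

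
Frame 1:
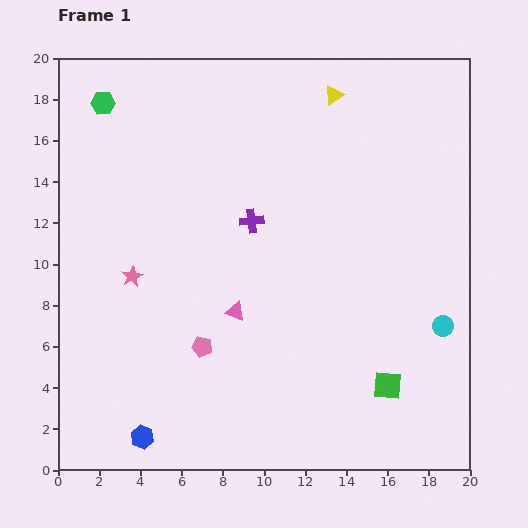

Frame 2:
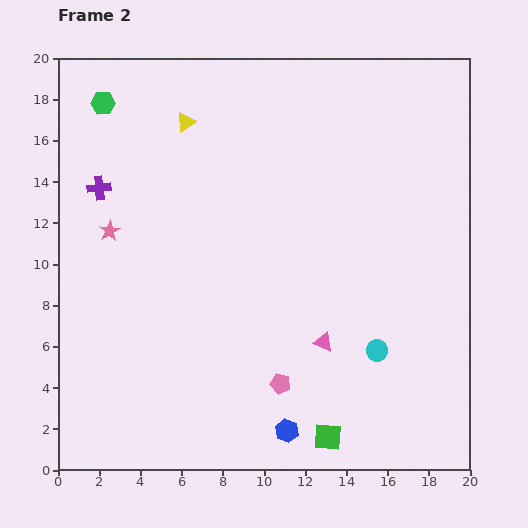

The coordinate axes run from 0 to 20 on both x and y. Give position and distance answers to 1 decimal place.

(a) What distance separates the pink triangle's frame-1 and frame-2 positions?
4.6

The pink triangle moved from (8.6, 7.7) to (12.9, 6.2), a distance of √(4.3² + 1.5²) ≈ 4.6.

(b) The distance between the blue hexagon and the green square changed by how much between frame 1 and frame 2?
-10.2

Distance in frame 1: 12.2. Distance in frame 2: 2.0.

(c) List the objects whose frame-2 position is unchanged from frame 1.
the green hexagon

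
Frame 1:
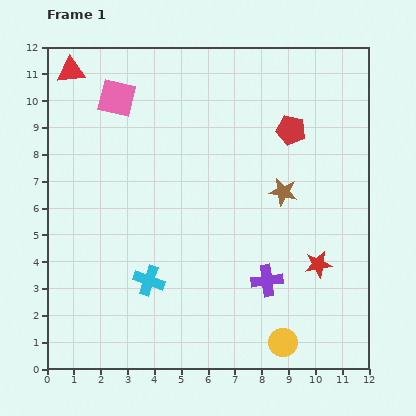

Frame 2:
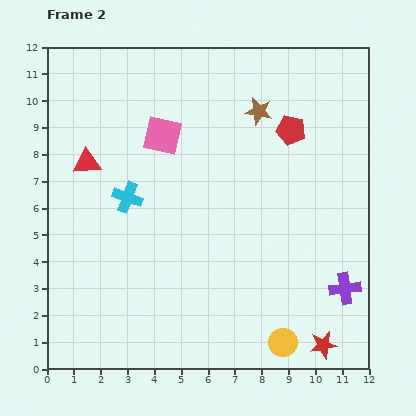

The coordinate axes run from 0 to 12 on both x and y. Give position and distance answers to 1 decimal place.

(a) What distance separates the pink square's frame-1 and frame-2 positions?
2.2

The pink square moved from (2.6, 10.1) to (4.3, 8.7), a distance of √(1.7² + 1.4²) ≈ 2.2.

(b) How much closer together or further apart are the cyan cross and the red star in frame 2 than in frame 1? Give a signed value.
+2.8

Distance in frame 1: 6.3. Distance in frame 2: 9.1.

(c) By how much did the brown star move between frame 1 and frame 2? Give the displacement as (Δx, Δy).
(-0.9, 3.0)

The brown star was at (8.8, 6.6) in frame 1 and (7.9, 9.6) in frame 2.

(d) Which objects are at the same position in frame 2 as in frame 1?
the yellow circle, the red pentagon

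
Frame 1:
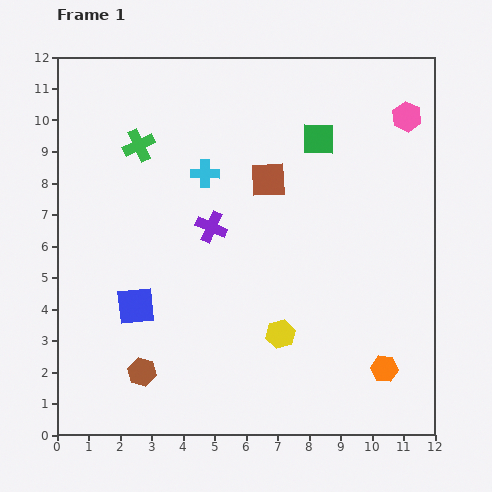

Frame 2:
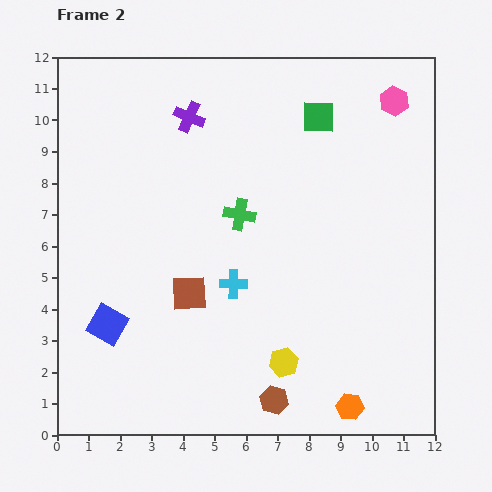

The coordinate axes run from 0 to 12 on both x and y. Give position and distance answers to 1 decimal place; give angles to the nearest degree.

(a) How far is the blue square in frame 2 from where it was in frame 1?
1.1

The blue square moved from (2.5, 4.1) to (1.6, 3.5), a distance of √(0.9² + 0.6²) ≈ 1.1.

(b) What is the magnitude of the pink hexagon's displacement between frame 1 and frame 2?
0.6

The pink hexagon moved from (11.1, 10.1) to (10.7, 10.6), a distance of √(0.4² + 0.5²) ≈ 0.6.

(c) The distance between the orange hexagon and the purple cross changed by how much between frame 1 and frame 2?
+3.4

Distance in frame 1: 7.1. Distance in frame 2: 10.5.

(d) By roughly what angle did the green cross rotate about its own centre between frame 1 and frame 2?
34° clockwise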